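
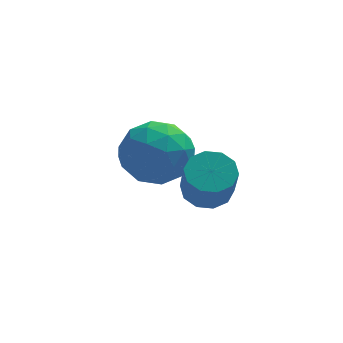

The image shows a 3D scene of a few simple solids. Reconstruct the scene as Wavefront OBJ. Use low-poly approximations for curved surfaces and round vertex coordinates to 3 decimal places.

v 1.795 -0.468 2.059
v 2.581 -0.593 1.977
v 2.591 -1.396 3.279
v 1.805 -1.272 3.361
v 2.519 -0.176 2.234
v 2.528 -0.979 3.537
v 2.18 0.13 2.425
v 2.189 -0.673 3.727
v 1.694 0.207 2.476
v 1.703 -0.596 3.778
v 1.247 0.026 2.368
v 1.256 -0.777 3.67
v 1.009 -0.344 2.141
v 1.019 -1.147 3.443
v 1.072 -0.761 1.883
v 1.081 -1.564 3.186
v 1.411 -1.067 1.693
v 1.42 -1.87 2.995
v 1.897 -1.144 1.642
v 1.906 -1.947 2.944
v 2.344 -0.963 1.75
v 2.353 -1.766 3.052
v -0.615 2.148 1.802
v 0.035 2.854 2.621
v 1.025 0.966 1.519
v 1.675 1.672 2.338
v 0.733 0.94 2.746
v -0.281 1.67 2.921
v 1.341 2.15 1.219
v 0.327 2.88 1.394
v 1.244 2.856 2.26
v 0.868 2.108 3.204
v 0.192 1.712 0.936
v -0.184 0.964 1.88
v -0.434 2.605 2.236
v 1.494 1.215 1.904
v 0.94 0.785 2.144
v 1.322 1.2 2.625
v -0.62 1.909 2.413
v -0.238 2.324 2.894
v 0.172 1.199 2.968
v 1.298 1.496 1.246
v 1.68 1.911 1.727
v -0.262 2.62 1.515
v 0.12 3.035 1.996
v 0.888 2.621 1.172
v 0.659 3.021 2.505
v 1.623 2.326 2.339
v 1.426 2.607 1.682
v 0.831 3.036 1.784
v 0.438 2.581 3.06
v 1.402 1.887 2.894
v 0.848 1.456 3.134
v 0.252 1.885 3.237
v 1.148 2.582 2.849
v -0.342 1.933 1.246
v 0.622 1.239 1.08
v 0.808 1.935 0.903
v 0.212 2.364 1.006
v -0.563 1.494 1.801
v 0.401 0.799 1.635
v 0.229 0.784 2.356
v -0.366 1.213 2.458
v -0.088 1.238 1.291
f 2 1 5
f 2 5 3
f 3 5 6
f 3 6 4
f 5 1 7
f 5 7 6
f 6 7 8
f 6 8 4
f 7 1 9
f 7 9 8
f 8 9 10
f 8 10 4
f 9 1 11
f 9 11 10
f 10 11 12
f 10 12 4
f 11 1 13
f 11 13 12
f 12 13 14
f 12 14 4
f 13 1 15
f 13 15 14
f 14 15 16
f 14 16 4
f 15 1 17
f 15 17 16
f 16 17 18
f 16 18 4
f 17 1 19
f 17 19 18
f 18 19 20
f 18 20 4
f 19 1 21
f 19 21 20
f 20 21 22
f 20 22 4
f 21 1 2
f 21 2 22
f 22 2 3
f 22 3 4
f 23 60 39
f 60 34 63
f 39 63 28
f 60 63 39
f 23 39 35
f 39 28 40
f 35 40 24
f 39 40 35
f 23 35 44
f 35 24 45
f 44 45 30
f 35 45 44
f 23 44 56
f 44 30 59
f 56 59 33
f 44 59 56
f 23 56 60
f 56 33 64
f 60 64 34
f 56 64 60
f 24 40 51
f 40 28 54
f 51 54 32
f 40 54 51
f 28 63 41
f 63 34 62
f 41 62 27
f 63 62 41
f 34 64 61
f 64 33 57
f 61 57 25
f 64 57 61
f 33 59 58
f 59 30 46
f 58 46 29
f 59 46 58
f 30 45 50
f 45 24 47
f 50 47 31
f 45 47 50
f 26 52 38
f 52 32 53
f 38 53 27
f 52 53 38
f 26 38 36
f 38 27 37
f 36 37 25
f 38 37 36
f 26 36 43
f 36 25 42
f 43 42 29
f 36 42 43
f 26 43 48
f 43 29 49
f 48 49 31
f 43 49 48
f 26 48 52
f 48 31 55
f 52 55 32
f 48 55 52
f 27 53 41
f 53 32 54
f 41 54 28
f 53 54 41
f 25 37 61
f 37 27 62
f 61 62 34
f 37 62 61
f 29 42 58
f 42 25 57
f 58 57 33
f 42 57 58
f 31 49 50
f 49 29 46
f 50 46 30
f 49 46 50
f 32 55 51
f 55 31 47
f 51 47 24
f 55 47 51



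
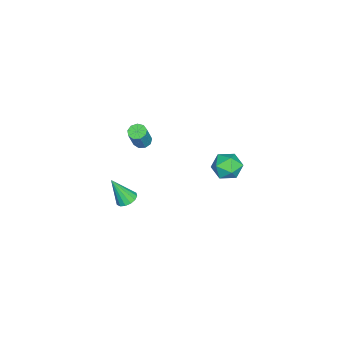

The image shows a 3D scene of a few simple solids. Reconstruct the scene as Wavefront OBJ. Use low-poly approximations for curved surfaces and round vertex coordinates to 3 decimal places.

v -4.125 -3.261 -1.84
v -3.745 -2.97 -2.017
v -3.115 -3.028 -0.756
v -3.495 -3.319 -0.58
v -3.996 -2.769 -1.882
v -3.367 -2.828 -0.621
v -4.307 -2.798 -1.727
v -3.678 -2.857 -0.467
v -4.533 -3.044 -1.626
v -3.904 -3.102 -0.366
v -4.568 -3.391 -1.625
v -3.939 -3.449 -0.364
v -4.395 -3.677 -1.724
v -3.766 -3.736 -0.464
v -4.096 -3.769 -1.878
v -3.467 -3.827 -0.618
v -3.81 -3.622 -2.014
v -3.181 -3.681 -0.754
v -3.671 -3.307 -2.069
v -3.042 -3.365 -0.808
v 3.032 -1.704 0.335
v 3.56 -1.84 0.208
v 3.188 -2.396 1.725
v 3.578 -1.58 0.336
v 3.45 -1.353 0.463
v 3.21 -1.221 0.556
v 2.922 -1.217 0.59
v 2.663 -1.344 0.556
v 2.504 -1.568 0.463
v 2.486 -1.827 0.335
v 2.614 -2.054 0.208
v 2.854 -2.187 0.115
v 3.142 -2.19 0.081
v 3.401 -2.063 0.115
v -0.512 2.745 0.895
v -0.05 3.131 1.481
v 0.17 1.589 1.119
v 0.632 1.975 1.705
v -0.184 1.827 1.844
v -0.606 2.541 1.705
v 0.726 2.179 0.895
v 0.304 2.893 0.756
v 0.715 2.781 1.481
v 0.153 2.564 2.068
v -0.033 2.156 0.532
v -0.595 1.939 1.119
f 2 1 5
f 2 5 3
f 3 5 6
f 3 6 4
f 5 1 7
f 5 7 6
f 6 7 8
f 6 8 4
f 7 1 9
f 7 9 8
f 8 9 10
f 8 10 4
f 9 1 11
f 9 11 10
f 10 11 12
f 10 12 4
f 11 1 13
f 11 13 12
f 12 13 14
f 12 14 4
f 13 1 15
f 13 15 14
f 14 15 16
f 14 16 4
f 15 1 17
f 15 17 16
f 16 17 18
f 16 18 4
f 17 1 19
f 17 19 18
f 18 19 20
f 18 20 4
f 19 1 2
f 19 2 20
f 20 2 3
f 20 3 4
f 22 21 24
f 22 24 23
f 24 21 25
f 24 25 23
f 25 21 26
f 25 26 23
f 26 21 27
f 26 27 23
f 27 21 28
f 27 28 23
f 28 21 29
f 28 29 23
f 29 21 30
f 29 30 23
f 30 21 31
f 30 31 23
f 31 21 32
f 31 32 23
f 32 21 33
f 32 33 23
f 33 21 34
f 33 34 23
f 34 21 22
f 34 22 23
f 35 46 40
f 35 40 36
f 35 36 42
f 35 42 45
f 35 45 46
f 36 40 44
f 40 46 39
f 46 45 37
f 45 42 41
f 42 36 43
f 38 44 39
f 38 39 37
f 38 37 41
f 38 41 43
f 38 43 44
f 39 44 40
f 37 39 46
f 41 37 45
f 43 41 42
f 44 43 36



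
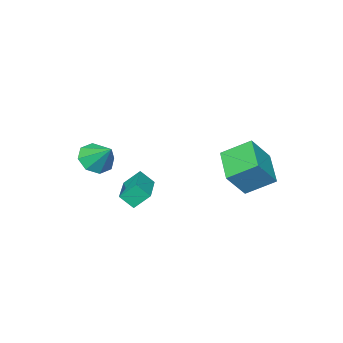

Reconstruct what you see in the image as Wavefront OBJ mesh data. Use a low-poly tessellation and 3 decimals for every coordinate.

v 1.097 -3.928 -0.59
v 1.969 -4.184 -0.394
v 1.203 -2.812 0.39
v 1.937 -3.713 -0.927
v 1.412 -3.368 -1.262
v 0.703 -3.352 -1.205
v 0.225 -3.673 -0.787
v 0.257 -4.144 -0.254
v 0.781 -4.488 0.082
v 1.491 -4.505 0.024
v -3.719 0.325 -1.466
v -2.68 0.129 -0.199
v -4.559 1.439 -0.605
v -3.52 1.244 0.662
v -2.58 1.736 -2.182
v -1.541 1.541 -0.915
v -3.42 2.851 -1.321
v -2.381 2.655 -0.054
v 0.381 -0.965 -1.332
v 0.743 -1.488 -0.695
v 1.989 0.4 -1.124
v 2.351 -0.123 -0.487
v 0.909 -1.477 -2.053
v 1.271 -2 -1.416
v 2.517 -0.112 -1.845
v 2.879 -0.635 -1.208
f 2 1 4
f 2 4 3
f 4 1 5
f 4 5 3
f 5 1 6
f 5 6 3
f 6 1 7
f 6 7 3
f 7 1 8
f 7 8 3
f 8 1 9
f 8 9 3
f 9 1 10
f 9 10 3
f 10 1 2
f 10 2 3
f 12 14 11
f 15 12 11
f 11 14 13
f 13 15 11
f 12 18 14
f 16 12 15
f 16 18 12
f 14 18 13
f 17 15 13
f 13 18 17
f 17 16 15
f 18 16 17
f 20 22 19
f 23 20 19
f 19 22 21
f 21 23 19
f 20 26 22
f 24 20 23
f 24 26 20
f 22 26 21
f 25 23 21
f 21 26 25
f 25 24 23
f 26 24 25



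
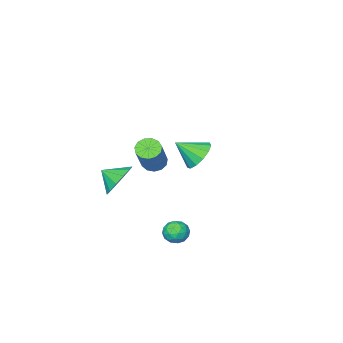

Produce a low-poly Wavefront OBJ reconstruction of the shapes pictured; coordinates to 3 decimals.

v 1.754 1.858 -2.436
v 2.222 1.419 -2.548
v 1.218 1.501 -3.272
v 1.686 1.062 -3.384
v 1.304 1.004 -2.859
v 1.635 1.224 -2.343
v 1.805 1.696 -3.477
v 2.136 1.916 -2.961
v 2.254 1.318 -3.192
v 1.944 0.89 -2.81
v 1.496 2.03 -3.01
v 1.186 1.602 -2.628
v 2.035 1.67 -2.419
v 1.405 1.25 -3.401
v 1.18 1.216 -3.093
v 1.455 0.958 -3.159
v 1.69 1.556 -2.298
v 1.965 1.297 -2.364
v 1.425 1.053 -2.547
v 1.475 1.623 -3.456
v 1.75 1.364 -3.522
v 1.985 1.962 -2.661
v 2.26 1.704 -2.727
v 2.015 1.867 -3.273
v 2.329 1.352 -2.863
v 2.014 1.142 -3.354
v 2.084 1.515 -3.409
v 2.279 1.645 -3.105
v 2.146 1.101 -2.639
v 1.832 0.891 -3.13
v 1.607 0.857 -2.821
v 1.801 0.987 -2.518
v 2.165 1.042 -3.017
v 1.608 2.029 -2.69
v 1.294 1.819 -3.181
v 1.639 1.933 -3.302
v 1.833 2.063 -2.999
v 1.426 1.778 -2.466
v 1.111 1.568 -2.957
v 1.161 1.275 -2.715
v 1.356 1.405 -2.411
v 1.275 1.878 -2.803
v 2.827 -1.167 -0.444
v 3.271 -1.446 -1.248
v 3.293 -1.893 0.064
v 3.592 -1.078 -1.017
v 3.671 -0.738 -0.604
v 3.482 -0.534 -0.139
v 3.085 -0.532 0.228
v 2.606 -0.731 0.382
v 2.198 -1.069 0.274
v 1.989 -1.438 -0.062
v 2.047 -1.721 -0.519
v 2.352 -1.829 -0.952
v 2.808 -1.726 -1.224
v -3.148 -3.016 -1.702
v -2.603 -3.213 -2.416
v -2.272 -3.724 -0.838
v -2.431 -2.764 -2.222
v -2.488 -2.395 -1.862
v -2.753 -2.223 -1.452
v -3.144 -2.302 -1.121
v -3.536 -2.608 -0.974
v -3.805 -3.043 -1.059
v -3.865 -3.47 -1.348
v -3.697 -3.752 -1.749
v -3.355 -3.8 -2.136
v -2.947 -3.599 -2.384
v 1.443 -0.463 0.624
v 1.962 -0.672 0.407
v 3.016 0.295 1.999
v 2.497 0.503 2.216
v 1.911 -0.372 0.259
v 2.964 0.595 1.851
v 1.711 -0.102 0.227
v 2.764 0.865 1.819
v 1.426 0.054 0.321
v 2.48 1.021 1.913
v 1.146 0.046 0.511
v 2.2 1.013 2.103
v 0.961 -0.124 0.737
v 2.015 0.842 2.329
v 0.929 -0.402 0.927
v 1.983 0.565 2.519
v 1.06 -0.699 1.021
v 2.114 0.267 2.613
v 1.313 -0.922 0.989
v 2.367 0.045 2.581
v 1.607 -0.998 0.841
v 2.661 -0.032 2.433
v 1.849 -0.905 0.624
v 2.903 0.061 2.216
f 1 38 17
f 38 12 41
f 17 41 6
f 38 41 17
f 1 17 13
f 17 6 18
f 13 18 2
f 17 18 13
f 1 13 22
f 13 2 23
f 22 23 8
f 13 23 22
f 1 22 34
f 22 8 37
f 34 37 11
f 22 37 34
f 1 34 38
f 34 11 42
f 38 42 12
f 34 42 38
f 2 18 29
f 18 6 32
f 29 32 10
f 18 32 29
f 6 41 19
f 41 12 40
f 19 40 5
f 41 40 19
f 12 42 39
f 42 11 35
f 39 35 3
f 42 35 39
f 11 37 36
f 37 8 24
f 36 24 7
f 37 24 36
f 8 23 28
f 23 2 25
f 28 25 9
f 23 25 28
f 4 30 16
f 30 10 31
f 16 31 5
f 30 31 16
f 4 16 14
f 16 5 15
f 14 15 3
f 16 15 14
f 4 14 21
f 14 3 20
f 21 20 7
f 14 20 21
f 4 21 26
f 21 7 27
f 26 27 9
f 21 27 26
f 4 26 30
f 26 9 33
f 30 33 10
f 26 33 30
f 5 31 19
f 31 10 32
f 19 32 6
f 31 32 19
f 3 15 39
f 15 5 40
f 39 40 12
f 15 40 39
f 7 20 36
f 20 3 35
f 36 35 11
f 20 35 36
f 9 27 28
f 27 7 24
f 28 24 8
f 27 24 28
f 10 33 29
f 33 9 25
f 29 25 2
f 33 25 29
f 44 43 46
f 44 46 45
f 46 43 47
f 46 47 45
f 47 43 48
f 47 48 45
f 48 43 49
f 48 49 45
f 49 43 50
f 49 50 45
f 50 43 51
f 50 51 45
f 51 43 52
f 51 52 45
f 52 43 53
f 52 53 45
f 53 43 54
f 53 54 45
f 54 43 55
f 54 55 45
f 55 43 44
f 55 44 45
f 57 56 59
f 57 59 58
f 59 56 60
f 59 60 58
f 60 56 61
f 60 61 58
f 61 56 62
f 61 62 58
f 62 56 63
f 62 63 58
f 63 56 64
f 63 64 58
f 64 56 65
f 64 65 58
f 65 56 66
f 65 66 58
f 66 56 67
f 66 67 58
f 67 56 68
f 67 68 58
f 68 56 57
f 68 57 58
f 70 69 73
f 70 73 71
f 71 73 74
f 71 74 72
f 73 69 75
f 73 75 74
f 74 75 76
f 74 76 72
f 75 69 77
f 75 77 76
f 76 77 78
f 76 78 72
f 77 69 79
f 77 79 78
f 78 79 80
f 78 80 72
f 79 69 81
f 79 81 80
f 80 81 82
f 80 82 72
f 81 69 83
f 81 83 82
f 82 83 84
f 82 84 72
f 83 69 85
f 83 85 84
f 84 85 86
f 84 86 72
f 85 69 87
f 85 87 86
f 86 87 88
f 86 88 72
f 87 69 89
f 87 89 88
f 88 89 90
f 88 90 72
f 89 69 91
f 89 91 90
f 90 91 92
f 90 92 72
f 91 69 70
f 91 70 92
f 92 70 71
f 92 71 72



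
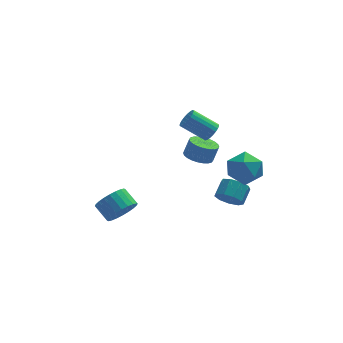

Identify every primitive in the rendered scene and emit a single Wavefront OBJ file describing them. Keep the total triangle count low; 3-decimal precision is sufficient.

v 2.626 -2.942 -2.467
v 3.191 -2.814 -3.13
v 3.698 -1.971 -2.536
v 3.134 -2.098 -1.873
v 2.704 -2.469 -3.205
v 3.211 -1.625 -2.611
v 2.181 -2.345 -2.935
v 2.688 -1.501 -2.341
v 1.866 -2.5 -2.446
v 2.373 -1.656 -1.852
v 1.907 -2.862 -1.967
v 2.414 -2.018 -1.372
v 2.285 -3.261 -1.722
v 2.792 -2.418 -1.128
v 2.822 -3.512 -1.826
v 3.33 -2.668 -1.231
v 3.268 -3.495 -2.23
v 3.776 -2.651 -1.635
v 3.414 -3.22 -2.745
v 3.921 -2.376 -2.15
v 2.522 -3.068 -0.232
v 3.064 -2.204 0.397
v 3.816 -4.356 0.423
v 4.358 -3.492 1.052
v 3.266 -3.87 1.37
v 2.466 -3.074 0.965
v 4.414 -3.486 -0.145
v 3.614 -2.69 -0.55
v 4.233 -2.462 0.451
v 3.523 -2.699 1.387
v 3.357 -3.861 -0.567
v 2.647 -4.098 0.369
v -3.471 -4.034 -2.09
v -2.594 -3.695 -1.72
v -3.193 -2.847 -1.08
v -4.069 -3.186 -1.45
v -2.631 -3.475 -2.045
v -3.229 -2.627 -1.405
v -2.795 -3.341 -2.377
v -3.393 -2.492 -1.737
v -3.062 -3.311 -2.666
v -3.661 -2.463 -2.025
v -3.392 -3.392 -2.866
v -3.99 -2.544 -2.225
v -3.733 -3.571 -2.949
v -4.332 -2.723 -2.308
v -4.035 -3.82 -2.901
v -4.633 -2.972 -2.26
v -4.25 -4.102 -2.729
v -4.849 -3.253 -2.088
v -4.347 -4.373 -2.46
v -4.946 -3.525 -1.82
v -4.311 -4.593 -2.135
v -4.909 -3.745 -1.495
v -4.147 -4.728 -1.803
v -4.745 -3.879 -1.163
v -3.879 -4.757 -1.515
v -4.478 -3.909 -0.874
v -3.55 -4.676 -1.315
v -4.148 -3.828 -0.674
v -3.208 -4.497 -1.232
v -3.807 -3.649 -0.591
v -2.907 -4.248 -1.28
v -3.505 -3.4 -0.639
v -2.691 -3.967 -1.452
v -3.29 -3.118 -0.811
v 1.187 -0.606 -0.422
v 2.014 -0.81 -0.679
v 2.381 -0.639 0.365
v 1.553 -0.434 0.622
v 2.009 -0.467 -0.734
v 2.375 -0.296 0.311
v 1.878 -0.145 -0.741
v 2.245 0.026 0.304
v 1.643 0.107 -0.699
v 2.01 0.278 0.345
v 1.338 0.25 -0.616
v 1.704 0.421 0.429
v 1.01 0.263 -0.502
v 1.376 0.434 0.542
v 0.708 0.144 -0.377
v 1.075 0.315 0.667
v 0.48 -0.09 -0.259
v 0.847 0.082 0.786
v 0.359 -0.401 -0.165
v 0.726 -0.23 0.879
v 0.365 -0.744 -0.111
v 0.731 -0.573 0.934
v 0.495 -1.066 -0.104
v 0.862 -0.895 0.941
v 0.73 -1.318 -0.145
v 1.097 -1.147 0.899
v 1.036 -1.461 -0.229
v 1.402 -1.29 0.816
v 1.364 -1.474 -0.342
v 1.73 -1.303 0.702
v 1.665 -1.355 -0.467
v 2.032 -1.184 0.577
v 1.893 -1.122 -0.586
v 2.26 -0.95 0.459
v 1.948 -0.683 1.679
v 2.328 -0.229 1.994
v 0.953 0.216 3.015
v 0.572 -0.237 2.701
v 2.221 -0.08 1.784
v 0.846 0.366 2.805
v 2.066 -0.035 1.557
v 0.691 0.411 2.578
v 1.892 -0.102 1.35
v 0.516 0.344 2.372
v 1.726 -0.269 1.201
v 0.351 0.176 2.222
v 1.599 -0.508 1.134
v 0.224 -0.062 2.155
v 1.533 -0.777 1.162
v 0.157 -0.332 2.183
v 1.538 -1.03 1.279
v 0.162 -0.584 2.3
v 1.614 -1.223 1.465
v 0.238 -0.777 2.486
v 1.747 -1.322 1.689
v 0.372 -0.876 2.71
v 1.916 -1.311 1.91
v 0.54 -0.865 2.932
v 2.089 -1.191 2.092
v 0.714 -0.745 3.113
v 2.239 -0.984 2.203
v 0.863 -0.538 3.224
v 2.338 -0.724 2.223
v 0.962 -0.278 3.244
v 2.369 -0.457 2.149
v 0.994 -0.011 3.17
f 2 1 5
f 2 5 3
f 3 5 6
f 3 6 4
f 5 1 7
f 5 7 6
f 6 7 8
f 6 8 4
f 7 1 9
f 7 9 8
f 8 9 10
f 8 10 4
f 9 1 11
f 9 11 10
f 10 11 12
f 10 12 4
f 11 1 13
f 11 13 12
f 12 13 14
f 12 14 4
f 13 1 15
f 13 15 14
f 14 15 16
f 14 16 4
f 15 1 17
f 15 17 16
f 16 17 18
f 16 18 4
f 17 1 19
f 17 19 18
f 18 19 20
f 18 20 4
f 19 1 2
f 19 2 20
f 20 2 3
f 20 3 4
f 21 32 26
f 21 26 22
f 21 22 28
f 21 28 31
f 21 31 32
f 22 26 30
f 26 32 25
f 32 31 23
f 31 28 27
f 28 22 29
f 24 30 25
f 24 25 23
f 24 23 27
f 24 27 29
f 24 29 30
f 25 30 26
f 23 25 32
f 27 23 31
f 29 27 28
f 30 29 22
f 34 33 37
f 34 37 35
f 35 37 38
f 35 38 36
f 37 33 39
f 37 39 38
f 38 39 40
f 38 40 36
f 39 33 41
f 39 41 40
f 40 41 42
f 40 42 36
f 41 33 43
f 41 43 42
f 42 43 44
f 42 44 36
f 43 33 45
f 43 45 44
f 44 45 46
f 44 46 36
f 45 33 47
f 45 47 46
f 46 47 48
f 46 48 36
f 47 33 49
f 47 49 48
f 48 49 50
f 48 50 36
f 49 33 51
f 49 51 50
f 50 51 52
f 50 52 36
f 51 33 53
f 51 53 52
f 52 53 54
f 52 54 36
f 53 33 55
f 53 55 54
f 54 55 56
f 54 56 36
f 55 33 57
f 55 57 56
f 56 57 58
f 56 58 36
f 57 33 59
f 57 59 58
f 58 59 60
f 58 60 36
f 59 33 61
f 59 61 60
f 60 61 62
f 60 62 36
f 61 33 63
f 61 63 62
f 62 63 64
f 62 64 36
f 63 33 65
f 63 65 64
f 64 65 66
f 64 66 36
f 65 33 34
f 65 34 66
f 66 34 35
f 66 35 36
f 68 67 71
f 68 71 69
f 69 71 72
f 69 72 70
f 71 67 73
f 71 73 72
f 72 73 74
f 72 74 70
f 73 67 75
f 73 75 74
f 74 75 76
f 74 76 70
f 75 67 77
f 75 77 76
f 76 77 78
f 76 78 70
f 77 67 79
f 77 79 78
f 78 79 80
f 78 80 70
f 79 67 81
f 79 81 80
f 80 81 82
f 80 82 70
f 81 67 83
f 81 83 82
f 82 83 84
f 82 84 70
f 83 67 85
f 83 85 84
f 84 85 86
f 84 86 70
f 85 67 87
f 85 87 86
f 86 87 88
f 86 88 70
f 87 67 89
f 87 89 88
f 88 89 90
f 88 90 70
f 89 67 91
f 89 91 90
f 90 91 92
f 90 92 70
f 91 67 93
f 91 93 92
f 92 93 94
f 92 94 70
f 93 67 95
f 93 95 94
f 94 95 96
f 94 96 70
f 95 67 97
f 95 97 96
f 96 97 98
f 96 98 70
f 97 67 99
f 97 99 98
f 98 99 100
f 98 100 70
f 99 67 68
f 99 68 100
f 100 68 69
f 100 69 70
f 102 101 105
f 102 105 103
f 103 105 106
f 103 106 104
f 105 101 107
f 105 107 106
f 106 107 108
f 106 108 104
f 107 101 109
f 107 109 108
f 108 109 110
f 108 110 104
f 109 101 111
f 109 111 110
f 110 111 112
f 110 112 104
f 111 101 113
f 111 113 112
f 112 113 114
f 112 114 104
f 113 101 115
f 113 115 114
f 114 115 116
f 114 116 104
f 115 101 117
f 115 117 116
f 116 117 118
f 116 118 104
f 117 101 119
f 117 119 118
f 118 119 120
f 118 120 104
f 119 101 121
f 119 121 120
f 120 121 122
f 120 122 104
f 121 101 123
f 121 123 122
f 122 123 124
f 122 124 104
f 123 101 125
f 123 125 124
f 124 125 126
f 124 126 104
f 125 101 127
f 125 127 126
f 126 127 128
f 126 128 104
f 127 101 129
f 127 129 128
f 128 129 130
f 128 130 104
f 129 101 131
f 129 131 130
f 130 131 132
f 130 132 104
f 131 101 102
f 131 102 132
f 132 102 103
f 132 103 104



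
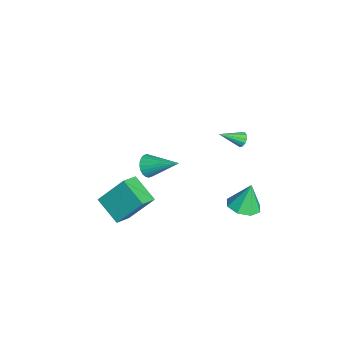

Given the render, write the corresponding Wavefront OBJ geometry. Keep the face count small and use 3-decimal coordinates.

v 3.519 -4.808 0.033
v 3.639 -3.401 1.655
v 2.645 -4.05 -0.56
v 2.765 -2.643 1.062
v 4.855 -3.937 -0.822
v 4.975 -2.53 0.8
v 3.981 -3.179 -1.415
v 4.101 -1.772 0.207
v 2.837 3.354 -2.424
v 3.692 2.851 -2.186
v 2.643 3.806 -0.776
v 3.827 3.596 -2.374
v 3.382 4.2 -2.592
v 2.618 4.308 -2.711
v 1.982 3.857 -2.663
v 1.847 3.112 -2.474
v 2.292 2.508 -2.256
v 3.056 2.4 -2.137
v -3.228 4.301 -2.339
v -2.898 4.532 -1.995
v -3.112 2.919 -1.521
v -3.174 4.573 -1.887
v -3.467 4.527 -1.923
v -3.684 4.409 -2.091
v -3.757 4.257 -2.337
v -3.662 4.119 -2.584
v -3.429 4.039 -2.753
v -3.133 4.041 -2.791
v -2.867 4.127 -2.685
v -2.716 4.267 -2.469
v -2.727 4.418 -2.212
v 0.428 -1.685 -0.426
v 0.815 -1.52 -1.071
v 1.432 -0.075 0.586
v 0.572 -1.348 -1.104
v 0.306 -1.227 -1.033
v 0.059 -1.175 -0.87
v -0.132 -1.202 -0.639
v -0.237 -1.301 -0.376
v -0.242 -1.459 -0.121
v -0.144 -1.652 0.088
v 0.041 -1.849 0.219
v 0.285 -2.022 0.251
v 0.551 -2.143 0.18
v 0.798 -2.194 0.017
v 0.989 -2.168 -0.213
v 1.094 -2.068 -0.476
v 1.098 -1.91 -0.732
v 1 -1.718 -0.941
f 2 4 1
f 5 2 1
f 1 4 3
f 3 5 1
f 2 8 4
f 6 2 5
f 6 8 2
f 4 8 3
f 7 5 3
f 3 8 7
f 7 6 5
f 8 6 7
f 10 9 12
f 10 12 11
f 12 9 13
f 12 13 11
f 13 9 14
f 13 14 11
f 14 9 15
f 14 15 11
f 15 9 16
f 15 16 11
f 16 9 17
f 16 17 11
f 17 9 18
f 17 18 11
f 18 9 10
f 18 10 11
f 20 19 22
f 20 22 21
f 22 19 23
f 22 23 21
f 23 19 24
f 23 24 21
f 24 19 25
f 24 25 21
f 25 19 26
f 25 26 21
f 26 19 27
f 26 27 21
f 27 19 28
f 27 28 21
f 28 19 29
f 28 29 21
f 29 19 30
f 29 30 21
f 30 19 31
f 30 31 21
f 31 19 20
f 31 20 21
f 33 32 35
f 33 35 34
f 35 32 36
f 35 36 34
f 36 32 37
f 36 37 34
f 37 32 38
f 37 38 34
f 38 32 39
f 38 39 34
f 39 32 40
f 39 40 34
f 40 32 41
f 40 41 34
f 41 32 42
f 41 42 34
f 42 32 43
f 42 43 34
f 43 32 44
f 43 44 34
f 44 32 45
f 44 45 34
f 45 32 46
f 45 46 34
f 46 32 47
f 46 47 34
f 47 32 48
f 47 48 34
f 48 32 49
f 48 49 34
f 49 32 33
f 49 33 34



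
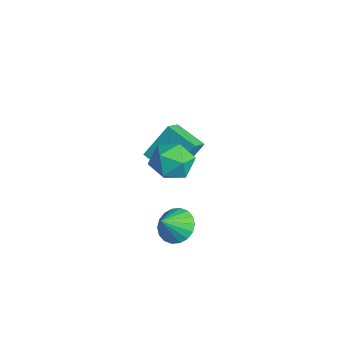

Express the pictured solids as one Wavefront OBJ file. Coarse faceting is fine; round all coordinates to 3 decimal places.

v 2.157 1.175 -2.287
v 2.889 1.575 -2.189
v 2.463 0.405 -1.433
v 2.664 1.753 -1.949
v 2.338 1.816 -1.776
v 1.977 1.751 -1.704
v 1.651 1.573 -1.748
v 1.426 1.316 -1.899
v 1.345 1.031 -2.127
v 1.426 0.774 -2.386
v 1.651 0.597 -2.626
v 1.976 0.534 -2.799
v 2.337 0.598 -2.871
v 2.663 0.776 -2.827
v 2.888 1.033 -2.676
v 2.969 1.319 -2.448
v -1.686 1.807 -1.062
v -1.707 2.882 0.344
v -0.436 2.445 -1.531
v -0.457 3.52 -0.126
v -1.183 1.18 -0.574
v -1.204 2.255 0.831
v 0.067 1.818 -1.044
v 0.046 2.893 0.362
v 3.441 1.426 2.909
v 3.954 0.707 3.248
v 2.406 0.433 2.372
v 2.919 -0.286 2.711
v 2.478 0.304 3.306
v 3.118 0.917 3.638
v 3.242 0.223 1.982
v 3.882 0.836 2.314
v 3.831 -0.037 2.675
v 3.359 0.013 3.494
v 3.001 1.127 2.126
v 2.529 1.177 2.945
f 2 1 4
f 2 4 3
f 4 1 5
f 4 5 3
f 5 1 6
f 5 6 3
f 6 1 7
f 6 7 3
f 7 1 8
f 7 8 3
f 8 1 9
f 8 9 3
f 9 1 10
f 9 10 3
f 10 1 11
f 10 11 3
f 11 1 12
f 11 12 3
f 12 1 13
f 12 13 3
f 13 1 14
f 13 14 3
f 14 1 15
f 14 15 3
f 15 1 16
f 15 16 3
f 16 1 2
f 16 2 3
f 18 20 17
f 21 18 17
f 17 20 19
f 19 21 17
f 18 24 20
f 22 18 21
f 22 24 18
f 20 24 19
f 23 21 19
f 19 24 23
f 23 22 21
f 24 22 23
f 25 36 30
f 25 30 26
f 25 26 32
f 25 32 35
f 25 35 36
f 26 30 34
f 30 36 29
f 36 35 27
f 35 32 31
f 32 26 33
f 28 34 29
f 28 29 27
f 28 27 31
f 28 31 33
f 28 33 34
f 29 34 30
f 27 29 36
f 31 27 35
f 33 31 32
f 34 33 26



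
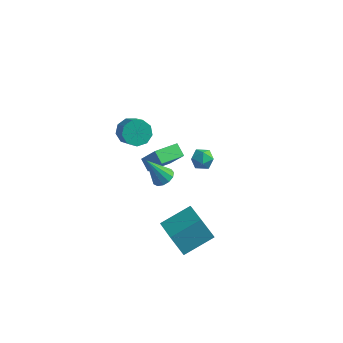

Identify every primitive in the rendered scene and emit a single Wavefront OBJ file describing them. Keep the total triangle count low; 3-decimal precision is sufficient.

v -4.068 -0.98 2.818
v -3.437 -1.115 2.235
v -2.661 -1.995 3.278
v -3.292 -1.86 3.862
v -3.316 -0.629 2.556
v -2.541 -1.509 3.599
v -3.548 -0.306 3
v -2.772 -1.187 4.043
v -4.022 -0.299 3.359
v -3.247 -1.18 4.402
v -4.518 -0.611 3.465
v -3.743 -1.491 4.508
v -4.803 -1.095 3.268
v -4.028 -1.975 4.312
v -4.745 -1.525 2.862
v -3.969 -2.405 3.905
v -4.369 -1.7 2.434
v -3.593 -2.58 3.478
v -3.852 -1.538 2.187
v -3.077 -2.419 3.23
v -1.716 -2.487 -3.621
v -0.467 -4.018 -2.774
v -0.453 -1.05 -2.884
v 0.795 -2.581 -2.036
v -0.895 -2.539 -4.924
v 0.353 -4.07 -4.076
v 0.367 -1.102 -4.186
v 1.616 -2.633 -3.339
v -1.705 2.987 -2.002
v -1.448 3.283 -2.674
v -0.912 2.017 -2.126
v -0.655 2.313 -2.798
v -0.493 2.673 -2.127
v -0.983 3.272 -2.051
v -1.377 2.028 -2.749
v -1.867 2.627 -2.673
v -1.246 2.69 -3.136
v -0.699 3.089 -2.752
v -1.661 2.211 -2.048
v -1.114 2.61 -1.664
v -1.292 -3.007 1.643
v -0.697 -3.051 1.97
v -2.168 -3.313 3.197
v -0.801 -2.682 1.984
v -1.061 -2.417 1.89
v -1.394 -2.339 1.717
v -1.695 -2.473 1.521
v -1.868 -2.776 1.364
v -1.858 -3.153 1.295
v -1.668 -3.483 1.337
v -1.359 -3.663 1.476
v -1.029 -3.633 1.668
v -0.782 -3.405 1.852
v -3.844 0.842 -2.87
v -4.456 1.31 -2.367
v -3.022 2.201 -3.135
v -3.634 2.669 -2.632
v -2.846 0.531 -1.368
v -3.458 0.999 -0.865
v -2.024 1.89 -1.633
v -2.636 2.358 -1.13
f 2 1 5
f 2 5 3
f 3 5 6
f 3 6 4
f 5 1 7
f 5 7 6
f 6 7 8
f 6 8 4
f 7 1 9
f 7 9 8
f 8 9 10
f 8 10 4
f 9 1 11
f 9 11 10
f 10 11 12
f 10 12 4
f 11 1 13
f 11 13 12
f 12 13 14
f 12 14 4
f 13 1 15
f 13 15 14
f 14 15 16
f 14 16 4
f 15 1 17
f 15 17 16
f 16 17 18
f 16 18 4
f 17 1 19
f 17 19 18
f 18 19 20
f 18 20 4
f 19 1 2
f 19 2 20
f 20 2 3
f 20 3 4
f 22 24 21
f 25 22 21
f 21 24 23
f 23 25 21
f 22 28 24
f 26 22 25
f 26 28 22
f 24 28 23
f 27 25 23
f 23 28 27
f 27 26 25
f 28 26 27
f 29 40 34
f 29 34 30
f 29 30 36
f 29 36 39
f 29 39 40
f 30 34 38
f 34 40 33
f 40 39 31
f 39 36 35
f 36 30 37
f 32 38 33
f 32 33 31
f 32 31 35
f 32 35 37
f 32 37 38
f 33 38 34
f 31 33 40
f 35 31 39
f 37 35 36
f 38 37 30
f 42 41 44
f 42 44 43
f 44 41 45
f 44 45 43
f 45 41 46
f 45 46 43
f 46 41 47
f 46 47 43
f 47 41 48
f 47 48 43
f 48 41 49
f 48 49 43
f 49 41 50
f 49 50 43
f 50 41 51
f 50 51 43
f 51 41 52
f 51 52 43
f 52 41 53
f 52 53 43
f 53 41 42
f 53 42 43
f 55 57 54
f 58 55 54
f 54 57 56
f 56 58 54
f 55 61 57
f 59 55 58
f 59 61 55
f 57 61 56
f 60 58 56
f 56 61 60
f 60 59 58
f 61 59 60



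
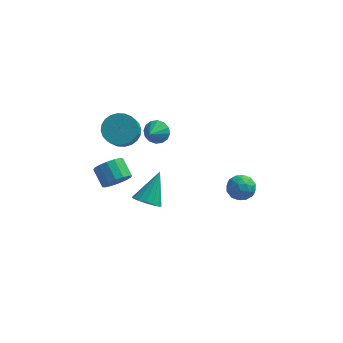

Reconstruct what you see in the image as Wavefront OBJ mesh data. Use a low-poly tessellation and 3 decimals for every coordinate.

v 2.728 -1.31 0.79
v 3.517 -1.094 1.061
v 3.283 -1.946 -0.321
v 4.072 -1.73 -0.05
v 3.61 -2.312 0.387
v 3.267 -1.919 1.074
v 3.533 -1.121 -0.334
v 3.19 -0.728 0.353
v 4.015 -0.978 0.367
v 4.063 -1.714 0.812
v 2.737 -1.326 -0.072
v 2.785 -2.062 0.373
v 3.074 -1.146 1.023
v 3.726 -1.894 -0.283
v 3.454 -2.236 -0.026
v 3.919 -2.11 0.133
v 2.927 -1.631 1.03
v 3.391 -1.505 1.19
v 3.445 -2.221 0.794
v 3.409 -1.535 -0.45
v 3.873 -1.409 -0.29
v 2.881 -0.93 0.607
v 3.346 -0.804 0.766
v 3.355 -0.819 -0.054
v 3.831 -0.951 0.774
v 4.157 -1.325 0.121
v 3.84 -0.967 -0.046
v 3.638 -0.735 0.358
v 3.859 -1.384 1.036
v 4.185 -1.758 0.383
v 3.913 -2.1 0.64
v 3.711 -1.869 1.044
v 4.151 -1.315 0.628
v 2.615 -1.282 0.357
v 2.941 -1.656 -0.296
v 3.089 -1.171 -0.304
v 2.887 -0.94 0.1
v 2.643 -1.715 0.619
v 2.969 -2.089 -0.034
v 3.162 -2.305 0.382
v 2.96 -2.073 0.786
v 2.649 -1.725 0.112
v -1.77 2.038 1.194
v -1.395 2.337 1.809
v -2.01 1.082 1.806
v -1.777 2.46 1.85
v -2.158 2.469 1.715
v -2.434 2.363 1.441
v -2.533 2.17 1.1
v -2.427 1.941 0.785
v -2.145 1.738 0.579
v -1.762 1.616 0.538
v -1.382 1.606 0.673
v -1.105 1.712 0.947
v -1.007 1.906 1.288
v -1.113 2.134 1.603
v -3.927 3.241 -0.142
v -3.313 2.589 -0.708
v -3.318 1.747 0.255
v -3.933 2.399 0.822
v -3.029 2.815 -0.509
v -3.035 1.972 0.454
v -2.882 3.106 -0.254
v -2.888 2.263 0.709
v -2.894 3.417 0.018
v -2.9 2.574 0.981
v -3.063 3.701 0.266
v -3.069 2.859 1.229
v -3.364 3.916 0.451
v -3.37 3.073 1.415
v -3.751 4.028 0.547
v -3.756 3.185 1.51
v -4.164 4.02 0.538
v -4.17 3.177 1.501
v -4.542 3.893 0.425
v -4.547 3.051 1.388
v -4.825 3.668 0.226
v -4.831 2.825 1.189
v -4.972 3.377 -0.029
v -4.978 2.534 0.934
v -4.96 3.066 -0.301
v -4.966 2.223 0.662
v -4.791 2.781 -0.549
v -4.797 1.939 0.414
v -4.49 2.567 -0.735
v -4.496 1.724 0.229
v -4.104 2.455 -0.83
v -4.109 1.612 0.133
v -3.69 2.463 -0.821
v -3.696 1.62 0.142
v -3.582 -0.363 -1.292
v -2.94 0.239 -1.422
v -3.595 1.085 -0.737
v -4.238 0.483 -0.608
v -3.231 0.298 -1.773
v -3.886 1.144 -1.089
v -3.617 0.18 -1.996
v -4.272 1.026 -1.312
v -3.993 -0.084 -2.031
v -4.648 0.762 -1.346
v -4.259 -0.422 -1.867
v -4.914 0.424 -1.183
v -4.344 -0.745 -1.549
v -4.999 0.101 -0.865
v -4.225 -0.965 -1.163
v -4.88 -0.119 -0.478
v -3.934 -1.024 -0.811
v -4.589 -0.178 -0.127
v -3.548 -0.906 -0.588
v -4.203 -0.06 0.096
v -3.172 -0.642 -0.554
v -3.827 0.204 0.131
v -2.906 -0.304 -0.717
v -3.561 0.542 -0.033
v -2.821 0.019 -1.035
v -3.476 0.865 -0.351
v -1.505 -2.858 -0.346
v -0.693 -2.951 -0.541
v -0.995 -1.562 1.146
v -0.83 -2.618 -0.784
v -1.147 -2.348 -0.91
v -1.56 -2.215 -0.884
v -1.959 -2.255 -0.714
v -2.235 -2.455 -0.446
v -2.316 -2.764 -0.15
v -2.18 -3.098 0.093
v -1.862 -3.367 0.219
v -1.449 -3.5 0.193
v -1.051 -3.461 0.023
v -0.774 -3.26 -0.246
f 1 38 17
f 38 12 41
f 17 41 6
f 38 41 17
f 1 17 13
f 17 6 18
f 13 18 2
f 17 18 13
f 1 13 22
f 13 2 23
f 22 23 8
f 13 23 22
f 1 22 34
f 22 8 37
f 34 37 11
f 22 37 34
f 1 34 38
f 34 11 42
f 38 42 12
f 34 42 38
f 2 18 29
f 18 6 32
f 29 32 10
f 18 32 29
f 6 41 19
f 41 12 40
f 19 40 5
f 41 40 19
f 12 42 39
f 42 11 35
f 39 35 3
f 42 35 39
f 11 37 36
f 37 8 24
f 36 24 7
f 37 24 36
f 8 23 28
f 23 2 25
f 28 25 9
f 23 25 28
f 4 30 16
f 30 10 31
f 16 31 5
f 30 31 16
f 4 16 14
f 16 5 15
f 14 15 3
f 16 15 14
f 4 14 21
f 14 3 20
f 21 20 7
f 14 20 21
f 4 21 26
f 21 7 27
f 26 27 9
f 21 27 26
f 4 26 30
f 26 9 33
f 30 33 10
f 26 33 30
f 5 31 19
f 31 10 32
f 19 32 6
f 31 32 19
f 3 15 39
f 15 5 40
f 39 40 12
f 15 40 39
f 7 20 36
f 20 3 35
f 36 35 11
f 20 35 36
f 9 27 28
f 27 7 24
f 28 24 8
f 27 24 28
f 10 33 29
f 33 9 25
f 29 25 2
f 33 25 29
f 44 43 46
f 44 46 45
f 46 43 47
f 46 47 45
f 47 43 48
f 47 48 45
f 48 43 49
f 48 49 45
f 49 43 50
f 49 50 45
f 50 43 51
f 50 51 45
f 51 43 52
f 51 52 45
f 52 43 53
f 52 53 45
f 53 43 54
f 53 54 45
f 54 43 55
f 54 55 45
f 55 43 56
f 55 56 45
f 56 43 44
f 56 44 45
f 58 57 61
f 58 61 59
f 59 61 62
f 59 62 60
f 61 57 63
f 61 63 62
f 62 63 64
f 62 64 60
f 63 57 65
f 63 65 64
f 64 65 66
f 64 66 60
f 65 57 67
f 65 67 66
f 66 67 68
f 66 68 60
f 67 57 69
f 67 69 68
f 68 69 70
f 68 70 60
f 69 57 71
f 69 71 70
f 70 71 72
f 70 72 60
f 71 57 73
f 71 73 72
f 72 73 74
f 72 74 60
f 73 57 75
f 73 75 74
f 74 75 76
f 74 76 60
f 75 57 77
f 75 77 76
f 76 77 78
f 76 78 60
f 77 57 79
f 77 79 78
f 78 79 80
f 78 80 60
f 79 57 81
f 79 81 80
f 80 81 82
f 80 82 60
f 81 57 83
f 81 83 82
f 82 83 84
f 82 84 60
f 83 57 85
f 83 85 84
f 84 85 86
f 84 86 60
f 85 57 87
f 85 87 86
f 86 87 88
f 86 88 60
f 87 57 89
f 87 89 88
f 88 89 90
f 88 90 60
f 89 57 58
f 89 58 90
f 90 58 59
f 90 59 60
f 92 91 95
f 92 95 93
f 93 95 96
f 93 96 94
f 95 91 97
f 95 97 96
f 96 97 98
f 96 98 94
f 97 91 99
f 97 99 98
f 98 99 100
f 98 100 94
f 99 91 101
f 99 101 100
f 100 101 102
f 100 102 94
f 101 91 103
f 101 103 102
f 102 103 104
f 102 104 94
f 103 91 105
f 103 105 104
f 104 105 106
f 104 106 94
f 105 91 107
f 105 107 106
f 106 107 108
f 106 108 94
f 107 91 109
f 107 109 108
f 108 109 110
f 108 110 94
f 109 91 111
f 109 111 110
f 110 111 112
f 110 112 94
f 111 91 113
f 111 113 112
f 112 113 114
f 112 114 94
f 113 91 115
f 113 115 114
f 114 115 116
f 114 116 94
f 115 91 92
f 115 92 116
f 116 92 93
f 116 93 94
f 118 117 120
f 118 120 119
f 120 117 121
f 120 121 119
f 121 117 122
f 121 122 119
f 122 117 123
f 122 123 119
f 123 117 124
f 123 124 119
f 124 117 125
f 124 125 119
f 125 117 126
f 125 126 119
f 126 117 127
f 126 127 119
f 127 117 128
f 127 128 119
f 128 117 129
f 128 129 119
f 129 117 130
f 129 130 119
f 130 117 118
f 130 118 119



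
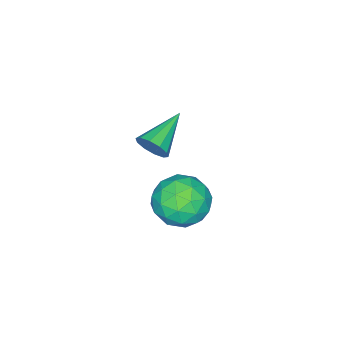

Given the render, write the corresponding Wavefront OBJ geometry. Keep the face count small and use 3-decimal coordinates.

v -0.881 -1.49 0.462
v -0.62 -1.862 1.096
v -2.799 -1.51 1.238
v -0.591 -1.388 1.179
v -0.673 -0.953 0.988
v -0.834 -0.723 0.596
v -1.013 -0.786 0.153
v -1.141 -1.118 -0.172
v -1.17 -1.592 -0.256
v -1.088 -2.027 -0.065
v -0.927 -2.257 0.327
v -0.748 -2.194 0.77
v 2.871 3.382 1.71
v 3.622 2.509 2.111
v 1.318 2.231 2.109
v 2.069 1.358 2.51
v 1.944 2.393 3.144
v 2.904 3.104 2.897
v 2.036 1.636 1.323
v 2.996 2.347 1.076
v 3.106 1.429 1.872
v 3.049 1.897 2.997
v 1.891 2.843 1.223
v 1.834 3.311 2.348
v 3.383 3.046 1.875
v 1.557 1.694 2.345
v 1.484 2.302 2.717
v 1.925 1.788 2.953
v 2.961 3.396 2.337
v 3.402 2.883 2.573
v 2.416 2.815 3.18
v 1.538 1.857 1.647
v 1.979 1.344 1.883
v 3.015 2.952 1.267
v 3.456 2.438 1.503
v 2.524 1.925 1.04
v 3.521 1.899 1.97
v 2.608 1.222 2.205
v 2.589 1.386 1.508
v 3.153 1.804 1.362
v 3.487 2.173 2.632
v 2.574 1.497 2.867
v 2.501 2.105 3.239
v 3.065 2.523 3.094
v 3.184 1.539 2.491
v 2.366 3.243 1.353
v 1.453 2.567 1.588
v 1.875 2.217 1.126
v 2.439 2.635 0.981
v 2.332 3.518 2.015
v 1.419 2.841 2.25
v 1.787 2.936 2.858
v 2.351 3.354 2.712
v 1.756 3.201 1.729
f 2 1 4
f 2 4 3
f 4 1 5
f 4 5 3
f 5 1 6
f 5 6 3
f 6 1 7
f 6 7 3
f 7 1 8
f 7 8 3
f 8 1 9
f 8 9 3
f 9 1 10
f 9 10 3
f 10 1 11
f 10 11 3
f 11 1 12
f 11 12 3
f 12 1 2
f 12 2 3
f 13 50 29
f 50 24 53
f 29 53 18
f 50 53 29
f 13 29 25
f 29 18 30
f 25 30 14
f 29 30 25
f 13 25 34
f 25 14 35
f 34 35 20
f 25 35 34
f 13 34 46
f 34 20 49
f 46 49 23
f 34 49 46
f 13 46 50
f 46 23 54
f 50 54 24
f 46 54 50
f 14 30 41
f 30 18 44
f 41 44 22
f 30 44 41
f 18 53 31
f 53 24 52
f 31 52 17
f 53 52 31
f 24 54 51
f 54 23 47
f 51 47 15
f 54 47 51
f 23 49 48
f 49 20 36
f 48 36 19
f 49 36 48
f 20 35 40
f 35 14 37
f 40 37 21
f 35 37 40
f 16 42 28
f 42 22 43
f 28 43 17
f 42 43 28
f 16 28 26
f 28 17 27
f 26 27 15
f 28 27 26
f 16 26 33
f 26 15 32
f 33 32 19
f 26 32 33
f 16 33 38
f 33 19 39
f 38 39 21
f 33 39 38
f 16 38 42
f 38 21 45
f 42 45 22
f 38 45 42
f 17 43 31
f 43 22 44
f 31 44 18
f 43 44 31
f 15 27 51
f 27 17 52
f 51 52 24
f 27 52 51
f 19 32 48
f 32 15 47
f 48 47 23
f 32 47 48
f 21 39 40
f 39 19 36
f 40 36 20
f 39 36 40
f 22 45 41
f 45 21 37
f 41 37 14
f 45 37 41



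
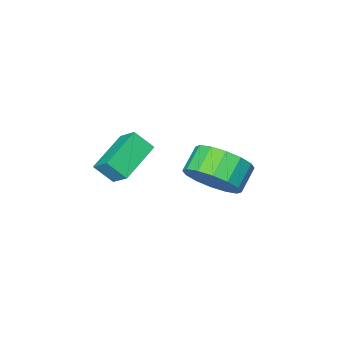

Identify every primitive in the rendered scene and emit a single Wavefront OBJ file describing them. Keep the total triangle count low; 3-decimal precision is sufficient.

v 2.102 2.149 3.093
v 2.012 2.902 3.774
v 1.646 2.639 2.491
v 1.557 3.393 3.172
v 3.483 2.787 2.568
v 3.394 3.541 3.249
v 3.028 3.278 1.966
v 2.938 4.031 2.647
v -0.485 3.666 0.73
v 0.18 2.875 1.009
v -0.61 2.423 1.608
v -1.275 3.214 1.33
v 0.25 3.265 1.396
v -0.54 2.812 1.995
v 0.124 3.762 1.605
v -0.666 3.309 2.204
v -0.166 4.233 1.58
v -0.956 3.781 2.179
v -0.541 4.553 1.327
v -1.331 4.1 1.926
v -0.901 4.635 0.914
v -1.691 4.182 1.513
v -1.15 4.457 0.452
v -1.94 4.005 1.051
v -1.22 4.068 0.065
v -2.01 3.615 0.664
v -1.094 3.571 -0.144
v -1.884 3.118 0.455
v -0.804 3.099 -0.119
v -1.594 2.647 0.48
v -0.429 2.78 0.134
v -1.219 2.327 0.733
v -0.069 2.698 0.547
v -0.859 2.245 1.146
f 2 4 1
f 5 2 1
f 1 4 3
f 3 5 1
f 2 8 4
f 6 2 5
f 6 8 2
f 4 8 3
f 7 5 3
f 3 8 7
f 7 6 5
f 8 6 7
f 10 9 13
f 10 13 11
f 11 13 14
f 11 14 12
f 13 9 15
f 13 15 14
f 14 15 16
f 14 16 12
f 15 9 17
f 15 17 16
f 16 17 18
f 16 18 12
f 17 9 19
f 17 19 18
f 18 19 20
f 18 20 12
f 19 9 21
f 19 21 20
f 20 21 22
f 20 22 12
f 21 9 23
f 21 23 22
f 22 23 24
f 22 24 12
f 23 9 25
f 23 25 24
f 24 25 26
f 24 26 12
f 25 9 27
f 25 27 26
f 26 27 28
f 26 28 12
f 27 9 29
f 27 29 28
f 28 29 30
f 28 30 12
f 29 9 31
f 29 31 30
f 30 31 32
f 30 32 12
f 31 9 33
f 31 33 32
f 32 33 34
f 32 34 12
f 33 9 10
f 33 10 34
f 34 10 11
f 34 11 12



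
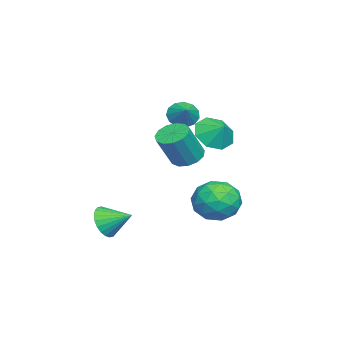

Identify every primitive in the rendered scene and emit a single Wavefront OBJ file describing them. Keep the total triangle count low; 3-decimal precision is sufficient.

v -0.508 -1.016 2.072
v -0.038 -1.188 1.474
v 0.368 -0.624 2.648
v -0.178 -0.777 1.407
v -0.423 -0.442 1.551
v -0.696 -0.289 1.861
v -0.908 -0.368 2.238
v -0.994 -0.652 2.561
v -0.925 -1.052 2.73
v -0.724 -1.441 2.689
v -0.454 -1.695 2.453
v -0.202 -1.733 2.095
v -0.047 -1.544 1.73
v 0.517 -0.55 -0.146
v 1.257 -0.33 -0.477
v 2.144 -0.831 1.175
v 1.403 -1.05 1.506
v 1.085 0.057 -0.266
v 1.971 -0.444 1.385
v 0.732 0.252 -0.018
v 1.619 -0.249 1.633
v 0.311 0.193 0.19
v 1.198 -0.308 1.841
v -0.045 -0.103 0.291
v 0.842 -0.604 1.943
v -0.222 -0.54 0.254
v 0.665 -1.041 1.905
v -0.165 -0.98 0.09
v 0.722 -1.481 1.741
v 0.108 -1.284 -0.149
v 0.995 -1.785 1.502
v 0.511 -1.354 -0.387
v 1.398 -1.855 1.264
v 0.916 -1.169 -0.548
v 1.803 -1.67 1.103
v 1.194 -0.787 -0.582
v 2.081 -1.288 1.07
v 0.989 1.949 -3.018
v 1.716 1.194 -2.354
v -0.376 0.486 -3.186
v 0.351 -0.269 -2.522
v -0.194 0.704 -1.978
v 0.649 1.608 -1.875
v 0.691 0.072 -3.665
v 1.534 0.976 -3.562
v 1.532 0.034 -2.754
v 0.985 0.425 -1.711
v 0.355 1.255 -3.829
v -0.192 1.646 -2.786
v 1.472 1.7 -2.671
v -0.132 -0.02 -2.869
v -0.453 0.552 -2.549
v -0.025 0.109 -2.159
v 0.845 1.943 -2.39
v 1.273 1.5 -1.999
v 0.15 1.212 -1.778
v 0.067 0.18 -3.541
v 0.495 -0.263 -3.15
v 1.365 1.571 -3.381
v 1.793 1.128 -2.991
v 1.19 0.468 -3.762
v 1.791 0.574 -2.516
v 0.989 -0.285 -2.615
v 1.189 -0.085 -3.287
v 1.685 0.446 -3.226
v 1.47 0.804 -1.903
v 0.668 -0.056 -2.002
v 0.347 0.516 -1.682
v 0.843 1.048 -1.621
v 1.361 0.122 -2.138
v 0.672 1.736 -3.538
v -0.13 0.876 -3.637
v 0.497 0.632 -3.919
v 0.993 1.164 -3.858
v 0.351 1.965 -2.925
v -0.451 1.106 -3.024
v -0.345 1.234 -2.314
v 0.151 1.765 -2.253
v -0.021 1.558 -3.402
v 1.863 -4.058 -4.114
v 2.462 -4.423 -3.488
v 2.017 -2.762 -3.506
v 2.691 -4.324 -3.757
v 2.794 -4.185 -4.08
v 2.755 -4.026 -4.408
v 2.581 -3.872 -4.692
v 2.297 -3.746 -4.888
v 1.948 -3.668 -4.966
v 1.585 -3.649 -4.914
v 1.265 -3.693 -4.741
v 1.035 -3.792 -4.472
v 0.932 -3.931 -4.149
v 0.971 -4.09 -3.821
v 1.145 -4.244 -3.537
v 1.429 -4.37 -3.341
v 1.779 -4.448 -3.263
v 2.141 -4.467 -3.315
v -2.172 0.079 0.445
v -1.374 -0.646 0.495
v -1.668 0.681 1.095
v -1.259 -0.091 -0.106
v -1.68 0.564 -0.385
v -2.389 0.934 -0.178
v -2.971 0.804 0.394
v -3.086 0.249 0.996
v -2.665 -0.405 1.275
v -1.956 -0.776 1.067
f 2 1 4
f 2 4 3
f 4 1 5
f 4 5 3
f 5 1 6
f 5 6 3
f 6 1 7
f 6 7 3
f 7 1 8
f 7 8 3
f 8 1 9
f 8 9 3
f 9 1 10
f 9 10 3
f 10 1 11
f 10 11 3
f 11 1 12
f 11 12 3
f 12 1 13
f 12 13 3
f 13 1 2
f 13 2 3
f 15 14 18
f 15 18 16
f 16 18 19
f 16 19 17
f 18 14 20
f 18 20 19
f 19 20 21
f 19 21 17
f 20 14 22
f 20 22 21
f 21 22 23
f 21 23 17
f 22 14 24
f 22 24 23
f 23 24 25
f 23 25 17
f 24 14 26
f 24 26 25
f 25 26 27
f 25 27 17
f 26 14 28
f 26 28 27
f 27 28 29
f 27 29 17
f 28 14 30
f 28 30 29
f 29 30 31
f 29 31 17
f 30 14 32
f 30 32 31
f 31 32 33
f 31 33 17
f 32 14 34
f 32 34 33
f 33 34 35
f 33 35 17
f 34 14 36
f 34 36 35
f 35 36 37
f 35 37 17
f 36 14 15
f 36 15 37
f 37 15 16
f 37 16 17
f 38 75 54
f 75 49 78
f 54 78 43
f 75 78 54
f 38 54 50
f 54 43 55
f 50 55 39
f 54 55 50
f 38 50 59
f 50 39 60
f 59 60 45
f 50 60 59
f 38 59 71
f 59 45 74
f 71 74 48
f 59 74 71
f 38 71 75
f 71 48 79
f 75 79 49
f 71 79 75
f 39 55 66
f 55 43 69
f 66 69 47
f 55 69 66
f 43 78 56
f 78 49 77
f 56 77 42
f 78 77 56
f 49 79 76
f 79 48 72
f 76 72 40
f 79 72 76
f 48 74 73
f 74 45 61
f 73 61 44
f 74 61 73
f 45 60 65
f 60 39 62
f 65 62 46
f 60 62 65
f 41 67 53
f 67 47 68
f 53 68 42
f 67 68 53
f 41 53 51
f 53 42 52
f 51 52 40
f 53 52 51
f 41 51 58
f 51 40 57
f 58 57 44
f 51 57 58
f 41 58 63
f 58 44 64
f 63 64 46
f 58 64 63
f 41 63 67
f 63 46 70
f 67 70 47
f 63 70 67
f 42 68 56
f 68 47 69
f 56 69 43
f 68 69 56
f 40 52 76
f 52 42 77
f 76 77 49
f 52 77 76
f 44 57 73
f 57 40 72
f 73 72 48
f 57 72 73
f 46 64 65
f 64 44 61
f 65 61 45
f 64 61 65
f 47 70 66
f 70 46 62
f 66 62 39
f 70 62 66
f 81 80 83
f 81 83 82
f 83 80 84
f 83 84 82
f 84 80 85
f 84 85 82
f 85 80 86
f 85 86 82
f 86 80 87
f 86 87 82
f 87 80 88
f 87 88 82
f 88 80 89
f 88 89 82
f 89 80 90
f 89 90 82
f 90 80 91
f 90 91 82
f 91 80 92
f 91 92 82
f 92 80 93
f 92 93 82
f 93 80 94
f 93 94 82
f 94 80 95
f 94 95 82
f 95 80 96
f 95 96 82
f 96 80 97
f 96 97 82
f 97 80 81
f 97 81 82
f 99 98 101
f 99 101 100
f 101 98 102
f 101 102 100
f 102 98 103
f 102 103 100
f 103 98 104
f 103 104 100
f 104 98 105
f 104 105 100
f 105 98 106
f 105 106 100
f 106 98 107
f 106 107 100
f 107 98 99
f 107 99 100



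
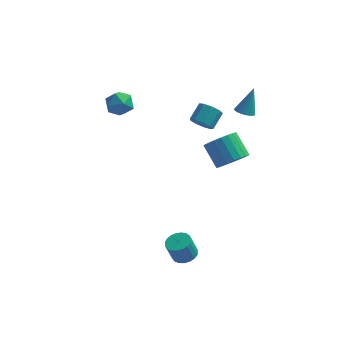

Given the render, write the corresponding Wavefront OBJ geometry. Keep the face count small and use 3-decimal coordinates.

v 2.533 -2.373 2.726
v 3.176 -1.696 2.615
v 2.41 -0.81 3.584
v 1.767 -1.487 3.694
v 2.919 -1.611 2.333
v 2.153 -0.725 3.302
v 2.595 -1.657 2.12
v 1.829 -0.771 3.088
v 2.26 -1.827 2.011
v 1.494 -0.941 2.979
v 1.973 -2.092 2.025
v 1.207 -1.206 2.994
v 1.782 -2.405 2.161
v 1.016 -1.519 3.13
v 1.721 -2.713 2.394
v 0.955 -1.826 3.363
v 1.801 -2.961 2.685
v 1.035 -2.075 3.654
v 2.007 -3.109 2.983
v 1.241 -2.222 3.951
v 2.304 -3.129 3.236
v 1.538 -2.242 4.205
v 2.641 -3.018 3.401
v 1.875 -2.132 4.37
v 2.959 -2.796 3.449
v 2.193 -1.91 4.418
v 3.203 -2.501 3.372
v 2.437 -1.614 4.341
v 3.332 -2.183 3.184
v 2.566 -1.297 4.152
v 3.322 -1.899 2.916
v 2.556 -1.013 3.884
v 0.218 -3.584 -4.24
v 0.757 -4.048 -4.127
v 0.401 -4.18 -2.968
v -0.138 -3.716 -3.08
v 0.885 -3.786 -4.058
v 0.529 -3.918 -2.899
v 0.897 -3.49 -4.02
v 0.541 -3.622 -2.861
v 0.792 -3.209 -4.021
v 0.436 -3.341 -2.861
v 0.588 -2.993 -4.059
v 0.232 -3.126 -2.899
v 0.32 -2.88 -4.128
v -0.036 -3.012 -2.969
v 0.034 -2.888 -4.217
v -0.322 -3.02 -3.057
v -0.22 -3.017 -4.31
v -0.576 -3.149 -3.15
v -0.398 -3.243 -4.39
v -0.754 -3.375 -3.231
v -0.47 -3.529 -4.445
v -0.826 -3.661 -3.285
v -0.423 -3.824 -4.464
v -0.779 -3.956 -3.304
v -0.265 -4.077 -4.444
v -0.621 -4.209 -3.285
v -0.023 -4.246 -4.389
v -0.379 -4.378 -3.23
v 0.26 -4.299 -4.308
v -0.096 -4.432 -3.149
v 0.536 -4.23 -4.216
v 0.18 -4.362 -3.056
v 0.579 0.551 3.057
v 1.088 0.131 3.293
v 1.489 0.97 3.919
v 0.981 1.389 3.683
v 1.233 0.358 2.897
v 1.634 1.196 3.522
v 1.072 0.674 2.576
v 1.473 1.512 3.201
v 0.681 0.933 2.48
v 1.082 1.771 3.105
v 0.242 1.013 2.654
v 0.644 1.851 3.279
v -0.039 0.877 3.017
v 0.363 1.715 3.642
v -0.031 0.588 3.399
v 0.371 1.426 4.024
v 0.263 0.282 3.621
v 0.664 1.12 4.246
v 0.705 0.102 3.579
v 1.106 0.94 4.205
v -4.665 1.604 3.748
v -4.202 1.958 3.099
v -3.558 0.802 4.101
v -3.095 1.156 3.452
v -3.311 1.638 4.147
v -3.996 2.134 3.928
v -3.764 0.626 3.272
v -4.449 1.122 3.053
v -3.645 1.354 2.804
v -3.365 1.979 3.345
v -4.395 0.781 3.855
v -4.115 1.406 4.396
v 2.621 3.385 1.914
v 2.955 2.899 2.024
v 3.039 4.015 3.426
v 3.12 3.052 1.915
v 3.198 3.262 1.806
v 3.176 3.494 1.715
v 3.059 3.707 1.659
v 2.865 3.864 1.647
v 2.63 3.938 1.681
v 2.393 3.917 1.756
v 2.195 3.804 1.858
v 2.071 3.619 1.969
v 2.042 3.393 2.071
v 2.113 3.166 2.146
v 2.272 2.976 2.181
v 2.491 2.858 2.17
v 2.733 2.831 2.114
f 2 1 5
f 2 5 3
f 3 5 6
f 3 6 4
f 5 1 7
f 5 7 6
f 6 7 8
f 6 8 4
f 7 1 9
f 7 9 8
f 8 9 10
f 8 10 4
f 9 1 11
f 9 11 10
f 10 11 12
f 10 12 4
f 11 1 13
f 11 13 12
f 12 13 14
f 12 14 4
f 13 1 15
f 13 15 14
f 14 15 16
f 14 16 4
f 15 1 17
f 15 17 16
f 16 17 18
f 16 18 4
f 17 1 19
f 17 19 18
f 18 19 20
f 18 20 4
f 19 1 21
f 19 21 20
f 20 21 22
f 20 22 4
f 21 1 23
f 21 23 22
f 22 23 24
f 22 24 4
f 23 1 25
f 23 25 24
f 24 25 26
f 24 26 4
f 25 1 27
f 25 27 26
f 26 27 28
f 26 28 4
f 27 1 29
f 27 29 28
f 28 29 30
f 28 30 4
f 29 1 31
f 29 31 30
f 30 31 32
f 30 32 4
f 31 1 2
f 31 2 32
f 32 2 3
f 32 3 4
f 34 33 37
f 34 37 35
f 35 37 38
f 35 38 36
f 37 33 39
f 37 39 38
f 38 39 40
f 38 40 36
f 39 33 41
f 39 41 40
f 40 41 42
f 40 42 36
f 41 33 43
f 41 43 42
f 42 43 44
f 42 44 36
f 43 33 45
f 43 45 44
f 44 45 46
f 44 46 36
f 45 33 47
f 45 47 46
f 46 47 48
f 46 48 36
f 47 33 49
f 47 49 48
f 48 49 50
f 48 50 36
f 49 33 51
f 49 51 50
f 50 51 52
f 50 52 36
f 51 33 53
f 51 53 52
f 52 53 54
f 52 54 36
f 53 33 55
f 53 55 54
f 54 55 56
f 54 56 36
f 55 33 57
f 55 57 56
f 56 57 58
f 56 58 36
f 57 33 59
f 57 59 58
f 58 59 60
f 58 60 36
f 59 33 61
f 59 61 60
f 60 61 62
f 60 62 36
f 61 33 63
f 61 63 62
f 62 63 64
f 62 64 36
f 63 33 34
f 63 34 64
f 64 34 35
f 64 35 36
f 66 65 69
f 66 69 67
f 67 69 70
f 67 70 68
f 69 65 71
f 69 71 70
f 70 71 72
f 70 72 68
f 71 65 73
f 71 73 72
f 72 73 74
f 72 74 68
f 73 65 75
f 73 75 74
f 74 75 76
f 74 76 68
f 75 65 77
f 75 77 76
f 76 77 78
f 76 78 68
f 77 65 79
f 77 79 78
f 78 79 80
f 78 80 68
f 79 65 81
f 79 81 80
f 80 81 82
f 80 82 68
f 81 65 83
f 81 83 82
f 82 83 84
f 82 84 68
f 83 65 66
f 83 66 84
f 84 66 67
f 84 67 68
f 85 96 90
f 85 90 86
f 85 86 92
f 85 92 95
f 85 95 96
f 86 90 94
f 90 96 89
f 96 95 87
f 95 92 91
f 92 86 93
f 88 94 89
f 88 89 87
f 88 87 91
f 88 91 93
f 88 93 94
f 89 94 90
f 87 89 96
f 91 87 95
f 93 91 92
f 94 93 86
f 98 97 100
f 98 100 99
f 100 97 101
f 100 101 99
f 101 97 102
f 101 102 99
f 102 97 103
f 102 103 99
f 103 97 104
f 103 104 99
f 104 97 105
f 104 105 99
f 105 97 106
f 105 106 99
f 106 97 107
f 106 107 99
f 107 97 108
f 107 108 99
f 108 97 109
f 108 109 99
f 109 97 110
f 109 110 99
f 110 97 111
f 110 111 99
f 111 97 112
f 111 112 99
f 112 97 113
f 112 113 99
f 113 97 98
f 113 98 99



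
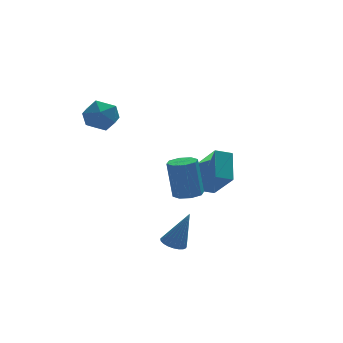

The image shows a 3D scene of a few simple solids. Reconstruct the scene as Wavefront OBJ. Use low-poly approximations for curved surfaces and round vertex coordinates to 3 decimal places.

v -0.139 -2.545 -4.706
v 0.368 -2.429 -4.885
v 0.459 -2.715 -3.114
v 0.288 -2.221 -4.832
v 0.133 -2.07 -4.758
v -0.068 -2 -4.675
v -0.282 -2.025 -4.597
v -0.471 -2.139 -4.538
v -0.602 -2.324 -4.509
v -0.654 -2.546 -4.513
v -0.617 -2.769 -4.551
v -0.497 -2.953 -4.616
v -0.315 -3.066 -4.696
v -0.103 -3.089 -4.778
v 0.103 -3.018 -4.848
v 0.267 -2.865 -4.893
v 0.361 -2.657 -4.906
v 2.49 2.436 -4.614
v 2.887 1.236 -3.319
v 2.867 3.595 -3.657
v 3.265 2.395 -2.362
v 3.255 2.405 -4.878
v 3.653 1.205 -3.583
v 3.633 3.564 -3.921
v 4.03 2.364 -2.626
v -1.293 3.452 -0.348
v -0.698 2.864 -0.101
v -2.282 2.756 0.381
v -1.687 2.168 0.628
v -1.648 2.984 0.936
v -1.037 3.414 0.485
v -1.943 2.206 -0.205
v -1.332 2.636 -0.656
v -1.099 2.094 -0.013
v -0.917 2.575 0.692
v -2.063 3.045 -0.412
v -1.881 3.526 0.293
v 0.62 -2.059 -2.37
v 0.998 -2.537 -2.255
v 0.837 -2.259 -0.575
v 0.46 -1.781 -0.69
v 1.232 -2.128 -2.3
v 1.072 -1.85 -0.62
v 1.109 -1.678 -2.386
v 0.948 -1.4 -0.707
v 0.699 -1.451 -2.463
v 0.538 -1.173 -0.783
v 0.243 -1.581 -2.485
v 0.082 -1.303 -0.805
v 0.008 -1.99 -2.44
v -0.152 -1.712 -0.76
v 0.132 -2.44 -2.353
v -0.029 -2.162 -0.674
v 0.542 -2.667 -2.277
v 0.381 -2.389 -0.597
f 2 1 4
f 2 4 3
f 4 1 5
f 4 5 3
f 5 1 6
f 5 6 3
f 6 1 7
f 6 7 3
f 7 1 8
f 7 8 3
f 8 1 9
f 8 9 3
f 9 1 10
f 9 10 3
f 10 1 11
f 10 11 3
f 11 1 12
f 11 12 3
f 12 1 13
f 12 13 3
f 13 1 14
f 13 14 3
f 14 1 15
f 14 15 3
f 15 1 16
f 15 16 3
f 16 1 17
f 16 17 3
f 17 1 2
f 17 2 3
f 19 21 18
f 22 19 18
f 18 21 20
f 20 22 18
f 19 25 21
f 23 19 22
f 23 25 19
f 21 25 20
f 24 22 20
f 20 25 24
f 24 23 22
f 25 23 24
f 26 37 31
f 26 31 27
f 26 27 33
f 26 33 36
f 26 36 37
f 27 31 35
f 31 37 30
f 37 36 28
f 36 33 32
f 33 27 34
f 29 35 30
f 29 30 28
f 29 28 32
f 29 32 34
f 29 34 35
f 30 35 31
f 28 30 37
f 32 28 36
f 34 32 33
f 35 34 27
f 39 38 42
f 39 42 40
f 40 42 43
f 40 43 41
f 42 38 44
f 42 44 43
f 43 44 45
f 43 45 41
f 44 38 46
f 44 46 45
f 45 46 47
f 45 47 41
f 46 38 48
f 46 48 47
f 47 48 49
f 47 49 41
f 48 38 50
f 48 50 49
f 49 50 51
f 49 51 41
f 50 38 52
f 50 52 51
f 51 52 53
f 51 53 41
f 52 38 54
f 52 54 53
f 53 54 55
f 53 55 41
f 54 38 39
f 54 39 55
f 55 39 40
f 55 40 41



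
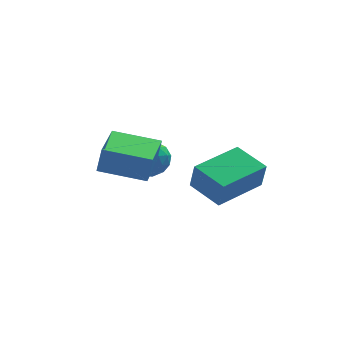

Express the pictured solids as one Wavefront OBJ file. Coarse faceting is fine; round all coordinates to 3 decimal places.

v -2.962 0.079 -2.588
v -2.533 0.672 -2.112
v -1.747 -0.592 -2.848
v -1.318 0.001 -2.372
v -1.86 -0.563 -1.983
v -2.61 -0.148 -1.822
v -1.67 0.228 -3.138
v -2.42 0.643 -2.977
v -1.734 0.763 -2.452
v -1.852 0.275 -1.738
v -2.428 -0.195 -3.222
v -2.546 -0.683 -2.508
v -2.854 0.435 -2.328
v -1.426 -0.355 -2.632
v -1.744 -0.686 -2.404
v -1.492 -0.337 -2.124
v -2.9 -0.047 -2.157
v -2.648 0.301 -1.877
v -2.252 -0.425 -1.801
v -1.632 -0.221 -3.083
v -1.38 0.127 -2.803
v -2.788 0.417 -2.836
v -2.536 0.766 -2.556
v -2.028 0.505 -3.159
v -2.132 0.837 -2.247
v -1.418 0.442 -2.4
v -1.625 0.576 -2.85
v -2.066 0.819 -2.756
v -2.201 0.55 -1.828
v -1.487 0.155 -1.98
v -1.806 -0.176 -1.752
v -2.247 0.068 -1.657
v -1.732 0.603 -2.027
v -2.793 -0.075 -2.98
v -2.079 -0.47 -3.132
v -2.033 0.012 -3.303
v -2.474 0.256 -3.208
v -2.862 -0.362 -2.56
v -2.148 -0.757 -2.713
v -2.214 -0.739 -2.204
v -2.655 -0.496 -2.11
v -2.548 -0.523 -2.933
v -1.175 -3.715 -1.538
v -1.062 -3.969 -0.433
v 0.536 -2.519 -1.439
v 0.649 -2.772 -0.333
v -0.349 -4.868 -1.887
v -0.236 -5.121 -0.781
v 1.362 -3.671 -1.787
v 1.475 -3.925 -0.682
v -4.353 -3.04 -0.949
v -4.16 -3.048 0.123
v -3.819 -1.418 -1.034
v -3.626 -1.425 0.039
v -2.654 -3.615 -1.259
v -2.461 -3.622 -0.186
v -2.12 -1.992 -1.343
v -1.927 -2 -0.271
f 1 38 17
f 38 12 41
f 17 41 6
f 38 41 17
f 1 17 13
f 17 6 18
f 13 18 2
f 17 18 13
f 1 13 22
f 13 2 23
f 22 23 8
f 13 23 22
f 1 22 34
f 22 8 37
f 34 37 11
f 22 37 34
f 1 34 38
f 34 11 42
f 38 42 12
f 34 42 38
f 2 18 29
f 18 6 32
f 29 32 10
f 18 32 29
f 6 41 19
f 41 12 40
f 19 40 5
f 41 40 19
f 12 42 39
f 42 11 35
f 39 35 3
f 42 35 39
f 11 37 36
f 37 8 24
f 36 24 7
f 37 24 36
f 8 23 28
f 23 2 25
f 28 25 9
f 23 25 28
f 4 30 16
f 30 10 31
f 16 31 5
f 30 31 16
f 4 16 14
f 16 5 15
f 14 15 3
f 16 15 14
f 4 14 21
f 14 3 20
f 21 20 7
f 14 20 21
f 4 21 26
f 21 7 27
f 26 27 9
f 21 27 26
f 4 26 30
f 26 9 33
f 30 33 10
f 26 33 30
f 5 31 19
f 31 10 32
f 19 32 6
f 31 32 19
f 3 15 39
f 15 5 40
f 39 40 12
f 15 40 39
f 7 20 36
f 20 3 35
f 36 35 11
f 20 35 36
f 9 27 28
f 27 7 24
f 28 24 8
f 27 24 28
f 10 33 29
f 33 9 25
f 29 25 2
f 33 25 29
f 44 46 43
f 47 44 43
f 43 46 45
f 45 47 43
f 44 50 46
f 48 44 47
f 48 50 44
f 46 50 45
f 49 47 45
f 45 50 49
f 49 48 47
f 50 48 49
f 52 54 51
f 55 52 51
f 51 54 53
f 53 55 51
f 52 58 54
f 56 52 55
f 56 58 52
f 54 58 53
f 57 55 53
f 53 58 57
f 57 56 55
f 58 56 57



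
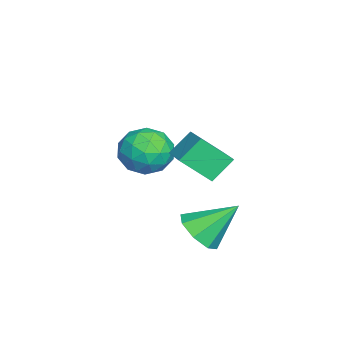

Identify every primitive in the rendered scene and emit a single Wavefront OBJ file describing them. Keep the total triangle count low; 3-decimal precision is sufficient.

v -0.397 -0.437 3.666
v -0.249 -1.511 4.644
v 0.835 0.096 4.065
v 0.983 -0.979 5.043
v 0.137 -1.081 2.877
v 0.285 -2.156 3.855
v 1.369 -0.549 3.276
v 1.517 -1.623 4.254
v -3.037 -2.762 1.377
v -2.46 -2.506 2.27
v -3.08 -4.454 1.89
v -2.503 -4.198 2.783
v -3.534 -3.85 2.68
v -3.508 -2.804 2.363
v -2.032 -4.156 1.797
v -2.006 -3.11 1.48
v -1.839 -3.368 2.529
v -2.767 -3.178 3.075
v -2.773 -3.782 1.085
v -3.701 -3.592 1.631
v -2.745 -2.485 1.778
v -2.795 -4.475 2.382
v -3.402 -4.27 2.321
v -3.062 -4.12 2.846
v -3.361 -2.66 1.833
v -3.021 -2.51 2.358
v -3.653 -3.3 2.6
v -2.519 -4.45 1.802
v -2.179 -4.3 2.327
v -2.478 -2.84 1.314
v -2.138 -2.69 1.839
v -1.887 -3.66 1.56
v -2.04 -2.841 2.455
v -2.066 -3.836 2.757
v -1.789 -3.811 2.177
v -1.773 -3.197 1.991
v -2.586 -2.73 2.777
v -2.611 -3.725 3.078
v -3.217 -3.52 3.018
v -3.202 -2.905 2.832
v -2.221 -3.237 2.929
v -2.929 -3.235 1.082
v -2.954 -4.23 1.383
v -2.338 -4.055 1.328
v -2.323 -3.44 1.142
v -3.474 -3.124 1.403
v -3.5 -4.119 1.705
v -3.767 -3.763 2.169
v -3.751 -3.149 1.983
v -3.319 -3.723 1.231
v 1.072 -1.028 0.587
v 1.529 -1.523 1.242
v 0.748 0.268 1.793
v 1.964 -1.078 0.88
v 1.876 -0.603 0.347
v 1.318 -0.377 -0.046
v 0.615 -0.532 -0.068
v 0.181 -0.977 0.293
v 0.269 -1.452 0.826
v 0.827 -1.678 1.219
f 2 4 1
f 5 2 1
f 1 4 3
f 3 5 1
f 2 8 4
f 6 2 5
f 6 8 2
f 4 8 3
f 7 5 3
f 3 8 7
f 7 6 5
f 8 6 7
f 9 46 25
f 46 20 49
f 25 49 14
f 46 49 25
f 9 25 21
f 25 14 26
f 21 26 10
f 25 26 21
f 9 21 30
f 21 10 31
f 30 31 16
f 21 31 30
f 9 30 42
f 30 16 45
f 42 45 19
f 30 45 42
f 9 42 46
f 42 19 50
f 46 50 20
f 42 50 46
f 10 26 37
f 26 14 40
f 37 40 18
f 26 40 37
f 14 49 27
f 49 20 48
f 27 48 13
f 49 48 27
f 20 50 47
f 50 19 43
f 47 43 11
f 50 43 47
f 19 45 44
f 45 16 32
f 44 32 15
f 45 32 44
f 16 31 36
f 31 10 33
f 36 33 17
f 31 33 36
f 12 38 24
f 38 18 39
f 24 39 13
f 38 39 24
f 12 24 22
f 24 13 23
f 22 23 11
f 24 23 22
f 12 22 29
f 22 11 28
f 29 28 15
f 22 28 29
f 12 29 34
f 29 15 35
f 34 35 17
f 29 35 34
f 12 34 38
f 34 17 41
f 38 41 18
f 34 41 38
f 13 39 27
f 39 18 40
f 27 40 14
f 39 40 27
f 11 23 47
f 23 13 48
f 47 48 20
f 23 48 47
f 15 28 44
f 28 11 43
f 44 43 19
f 28 43 44
f 17 35 36
f 35 15 32
f 36 32 16
f 35 32 36
f 18 41 37
f 41 17 33
f 37 33 10
f 41 33 37
f 52 51 54
f 52 54 53
f 54 51 55
f 54 55 53
f 55 51 56
f 55 56 53
f 56 51 57
f 56 57 53
f 57 51 58
f 57 58 53
f 58 51 59
f 58 59 53
f 59 51 60
f 59 60 53
f 60 51 52
f 60 52 53



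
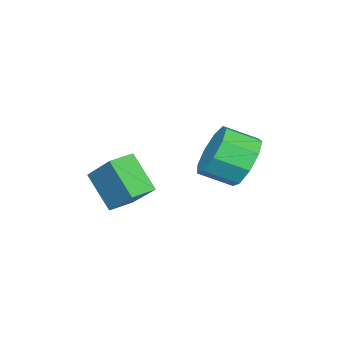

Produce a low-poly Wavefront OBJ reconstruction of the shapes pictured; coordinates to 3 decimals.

v -4.021 -0.344 -2.905
v -3.129 -0.112 -3.407
v -2.567 -1.084 -2.858
v -3.459 -1.316 -2.355
v -3.152 0.231 -2.777
v -2.59 -0.741 -2.227
v -3.582 0.305 -2.206
v -3.02 -0.667 -1.657
v -4.217 0.076 -1.963
v -3.655 -0.896 -1.413
v -4.761 -0.35 -2.16
v -4.199 -1.322 -1.61
v -4.958 -0.773 -2.706
v -4.396 -1.745 -2.156
v -4.717 -0.996 -3.345
v -4.155 -1.967 -2.795
v -4.15 -0.913 -3.778
v -3.588 -1.885 -3.228
v -3.523 -0.564 -3.803
v -2.961 -1.536 -3.253
v -2.484 -3.633 -4.898
v -2.777 -4.64 -3.689
v -1.908 -2.41 -3.74
v -2.201 -3.417 -2.531
v -1.639 -3.963 -4.969
v -1.932 -4.97 -3.76
v -1.063 -2.74 -3.811
v -1.356 -3.747 -2.602
f 2 1 5
f 2 5 3
f 3 5 6
f 3 6 4
f 5 1 7
f 5 7 6
f 6 7 8
f 6 8 4
f 7 1 9
f 7 9 8
f 8 9 10
f 8 10 4
f 9 1 11
f 9 11 10
f 10 11 12
f 10 12 4
f 11 1 13
f 11 13 12
f 12 13 14
f 12 14 4
f 13 1 15
f 13 15 14
f 14 15 16
f 14 16 4
f 15 1 17
f 15 17 16
f 16 17 18
f 16 18 4
f 17 1 19
f 17 19 18
f 18 19 20
f 18 20 4
f 19 1 2
f 19 2 20
f 20 2 3
f 20 3 4
f 22 24 21
f 25 22 21
f 21 24 23
f 23 25 21
f 22 28 24
f 26 22 25
f 26 28 22
f 24 28 23
f 27 25 23
f 23 28 27
f 27 26 25
f 28 26 27



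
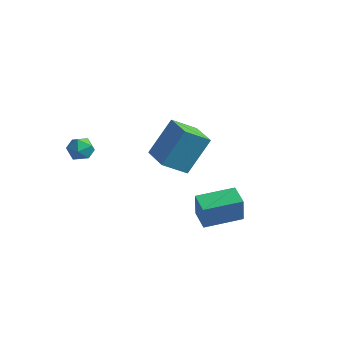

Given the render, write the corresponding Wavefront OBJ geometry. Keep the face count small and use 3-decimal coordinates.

v -2.424 3.31 -0.545
v -1.944 4.43 1.226
v -1.681 4.261 -1.348
v -1.201 5.382 0.423
v -1.039 2.398 -0.343
v -0.559 3.519 1.428
v -0.296 3.35 -1.146
v 0.184 4.47 0.625
v -3.122 -0.194 2.008
v -2.582 -0.629 1.967
v -3.678 -0.811 1.253
v -3.138 -1.246 1.212
v -3.52 -1.221 1.791
v -3.177 -0.839 2.258
v -3.083 -0.601 0.962
v -2.74 -0.219 1.429
v -2.559 -0.881 1.321
v -2.829 -1.263 1.833
v -3.431 -0.177 1.387
v -3.701 -0.559 1.899
v 2.411 0.639 -2.047
v 2.545 0.389 -0.717
v 1.566 1.264 -1.844
v 1.7 1.014 -0.514
v 3.52 2.086 -1.886
v 3.654 1.836 -0.556
v 2.675 2.711 -1.683
v 2.809 2.461 -0.353
f 2 4 1
f 5 2 1
f 1 4 3
f 3 5 1
f 2 8 4
f 6 2 5
f 6 8 2
f 4 8 3
f 7 5 3
f 3 8 7
f 7 6 5
f 8 6 7
f 9 20 14
f 9 14 10
f 9 10 16
f 9 16 19
f 9 19 20
f 10 14 18
f 14 20 13
f 20 19 11
f 19 16 15
f 16 10 17
f 12 18 13
f 12 13 11
f 12 11 15
f 12 15 17
f 12 17 18
f 13 18 14
f 11 13 20
f 15 11 19
f 17 15 16
f 18 17 10
f 22 24 21
f 25 22 21
f 21 24 23
f 23 25 21
f 22 28 24
f 26 22 25
f 26 28 22
f 24 28 23
f 27 25 23
f 23 28 27
f 27 26 25
f 28 26 27



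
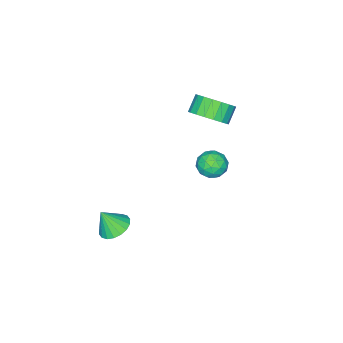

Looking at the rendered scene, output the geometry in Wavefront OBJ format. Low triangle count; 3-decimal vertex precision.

v -3.043 -0.41 3.304
v -2.319 -0.574 4.019
v -3.074 -0.713 4.751
v -3.797 -0.55 4.036
v -2.383 -0.12 4.04
v -3.137 -0.26 4.771
v -2.577 0.276 3.915
v -3.332 0.136 4.647
v -2.864 0.536 3.669
v -3.618 0.397 4.401
v -3.186 0.609 3.351
v -3.94 0.469 4.083
v -3.479 0.48 3.024
v -4.234 0.34 3.755
v -3.686 0.174 2.752
v -4.441 0.035 3.483
v -3.766 -0.247 2.589
v -4.521 -0.386 3.321
v -3.703 -0.7 2.569
v -4.457 -0.84 3.3
v -3.508 -1.096 2.693
v -4.263 -1.236 3.425
v -3.222 -1.357 2.939
v -3.976 -1.496 3.671
v -2.9 -1.429 3.257
v -3.654 -1.569 3.989
v -2.606 -1.3 3.585
v -3.361 -1.44 4.316
v -2.399 -0.995 3.857
v -3.154 -1.134 4.588
v -1.886 1.613 1.513
v -1.287 1.33 1.012
v -2.253 0.35 1.788
v -1.654 0.067 1.287
v -1.456 0.438 2.003
v -1.229 1.219 1.833
v -2.311 0.461 0.967
v -2.084 1.242 0.797
v -1.549 0.618 0.675
v -1.021 0.604 1.315
v -2.519 1.076 1.485
v -1.991 1.062 2.125
v -1.554 1.583 1.239
v -1.986 0.097 1.561
v -1.869 0.316 1.982
v -1.517 0.149 1.688
v -1.52 1.517 1.721
v -1.168 1.351 1.427
v -1.267 0.826 2.009
v -2.372 0.329 1.373
v -2.02 0.163 1.079
v -2.023 1.531 1.112
v -1.671 1.364 0.818
v -2.273 0.854 0.791
v -1.356 0.998 0.746
v -1.572 0.255 0.907
v -1.958 0.487 0.719
v -1.825 0.946 0.619
v -1.046 0.989 1.122
v -1.261 0.247 1.284
v -1.145 0.465 1.705
v -1.012 0.924 1.605
v -1.2 0.571 0.924
v -2.279 1.433 1.516
v -2.494 0.691 1.678
v -2.528 0.756 1.195
v -2.395 1.215 1.095
v -1.968 1.425 1.893
v -2.184 0.682 2.054
v -1.715 0.734 2.181
v -1.582 1.193 2.081
v -2.34 1.109 1.876
v 2.621 -1.554 -1.609
v 3.429 -1.32 -1.788
v 3.019 -2.046 -0.451
v 3.289 -1.012 -1.609
v 3.016 -0.812 -1.43
v 2.665 -0.758 -1.287
v 2.305 -0.863 -1.208
v 2.008 -1.104 -1.208
v 1.833 -1.434 -1.288
v 1.813 -1.789 -1.431
v 1.953 -2.097 -1.61
v 2.226 -2.297 -1.788
v 2.577 -2.351 -1.932
v 2.936 -2.246 -2.011
v 3.234 -2.005 -2.011
v 3.409 -1.675 -1.931
f 2 1 5
f 2 5 3
f 3 5 6
f 3 6 4
f 5 1 7
f 5 7 6
f 6 7 8
f 6 8 4
f 7 1 9
f 7 9 8
f 8 9 10
f 8 10 4
f 9 1 11
f 9 11 10
f 10 11 12
f 10 12 4
f 11 1 13
f 11 13 12
f 12 13 14
f 12 14 4
f 13 1 15
f 13 15 14
f 14 15 16
f 14 16 4
f 15 1 17
f 15 17 16
f 16 17 18
f 16 18 4
f 17 1 19
f 17 19 18
f 18 19 20
f 18 20 4
f 19 1 21
f 19 21 20
f 20 21 22
f 20 22 4
f 21 1 23
f 21 23 22
f 22 23 24
f 22 24 4
f 23 1 25
f 23 25 24
f 24 25 26
f 24 26 4
f 25 1 27
f 25 27 26
f 26 27 28
f 26 28 4
f 27 1 29
f 27 29 28
f 28 29 30
f 28 30 4
f 29 1 2
f 29 2 30
f 30 2 3
f 30 3 4
f 31 68 47
f 68 42 71
f 47 71 36
f 68 71 47
f 31 47 43
f 47 36 48
f 43 48 32
f 47 48 43
f 31 43 52
f 43 32 53
f 52 53 38
f 43 53 52
f 31 52 64
f 52 38 67
f 64 67 41
f 52 67 64
f 31 64 68
f 64 41 72
f 68 72 42
f 64 72 68
f 32 48 59
f 48 36 62
f 59 62 40
f 48 62 59
f 36 71 49
f 71 42 70
f 49 70 35
f 71 70 49
f 42 72 69
f 72 41 65
f 69 65 33
f 72 65 69
f 41 67 66
f 67 38 54
f 66 54 37
f 67 54 66
f 38 53 58
f 53 32 55
f 58 55 39
f 53 55 58
f 34 60 46
f 60 40 61
f 46 61 35
f 60 61 46
f 34 46 44
f 46 35 45
f 44 45 33
f 46 45 44
f 34 44 51
f 44 33 50
f 51 50 37
f 44 50 51
f 34 51 56
f 51 37 57
f 56 57 39
f 51 57 56
f 34 56 60
f 56 39 63
f 60 63 40
f 56 63 60
f 35 61 49
f 61 40 62
f 49 62 36
f 61 62 49
f 33 45 69
f 45 35 70
f 69 70 42
f 45 70 69
f 37 50 66
f 50 33 65
f 66 65 41
f 50 65 66
f 39 57 58
f 57 37 54
f 58 54 38
f 57 54 58
f 40 63 59
f 63 39 55
f 59 55 32
f 63 55 59
f 74 73 76
f 74 76 75
f 76 73 77
f 76 77 75
f 77 73 78
f 77 78 75
f 78 73 79
f 78 79 75
f 79 73 80
f 79 80 75
f 80 73 81
f 80 81 75
f 81 73 82
f 81 82 75
f 82 73 83
f 82 83 75
f 83 73 84
f 83 84 75
f 84 73 85
f 84 85 75
f 85 73 86
f 85 86 75
f 86 73 87
f 86 87 75
f 87 73 88
f 87 88 75
f 88 73 74
f 88 74 75

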